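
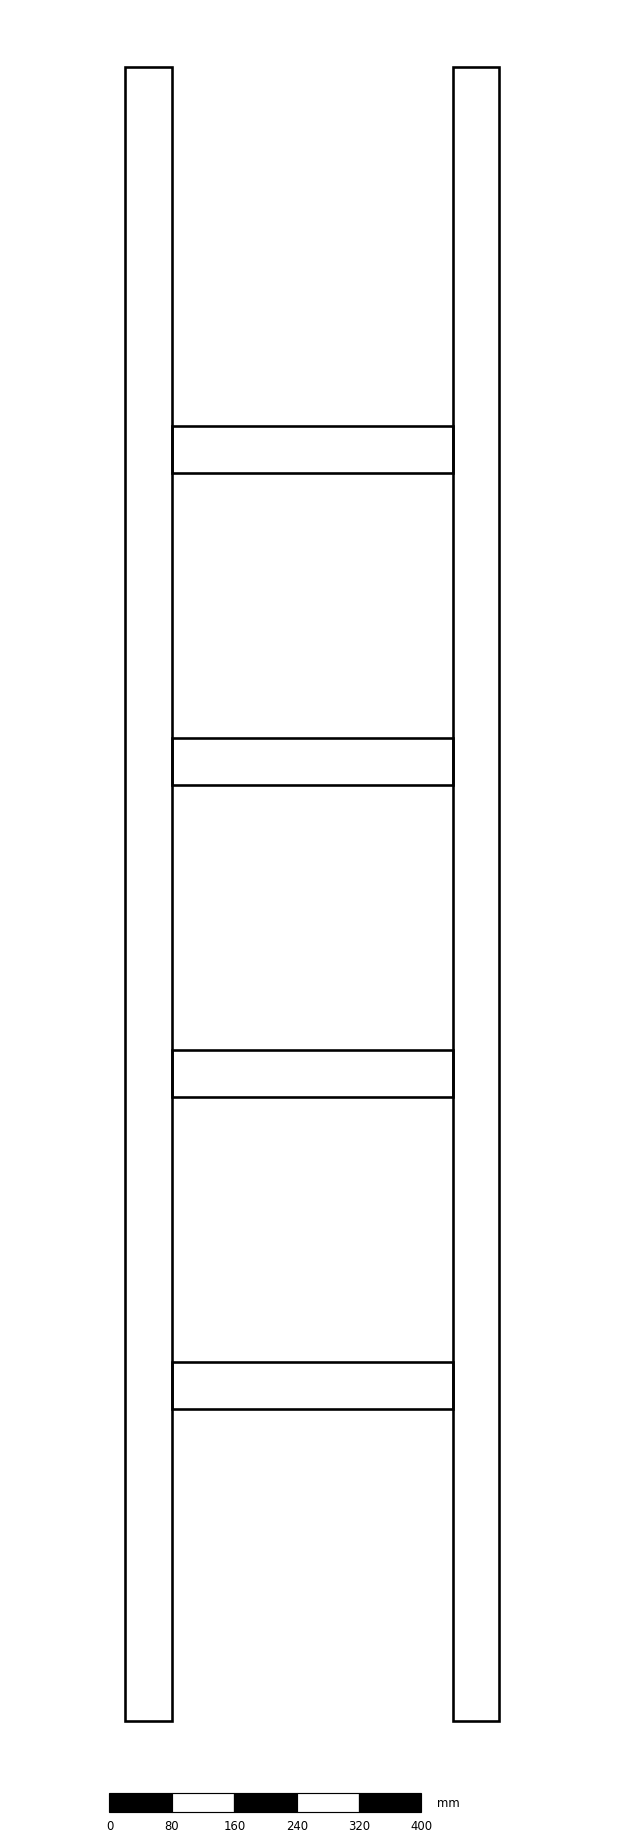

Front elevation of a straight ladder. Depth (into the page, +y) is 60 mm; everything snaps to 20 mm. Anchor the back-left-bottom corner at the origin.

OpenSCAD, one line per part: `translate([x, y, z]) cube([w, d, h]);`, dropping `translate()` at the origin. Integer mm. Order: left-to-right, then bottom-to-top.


cube([60, 60, 2120]);
translate([60, 0, 400]) cube([360, 60, 60]);
translate([60, 0, 800]) cube([360, 60, 60]);
translate([60, 0, 1200]) cube([360, 60, 60]);
translate([60, 0, 1600]) cube([360, 60, 60]);
translate([420, 0, 0]) cube([60, 60, 2120]);


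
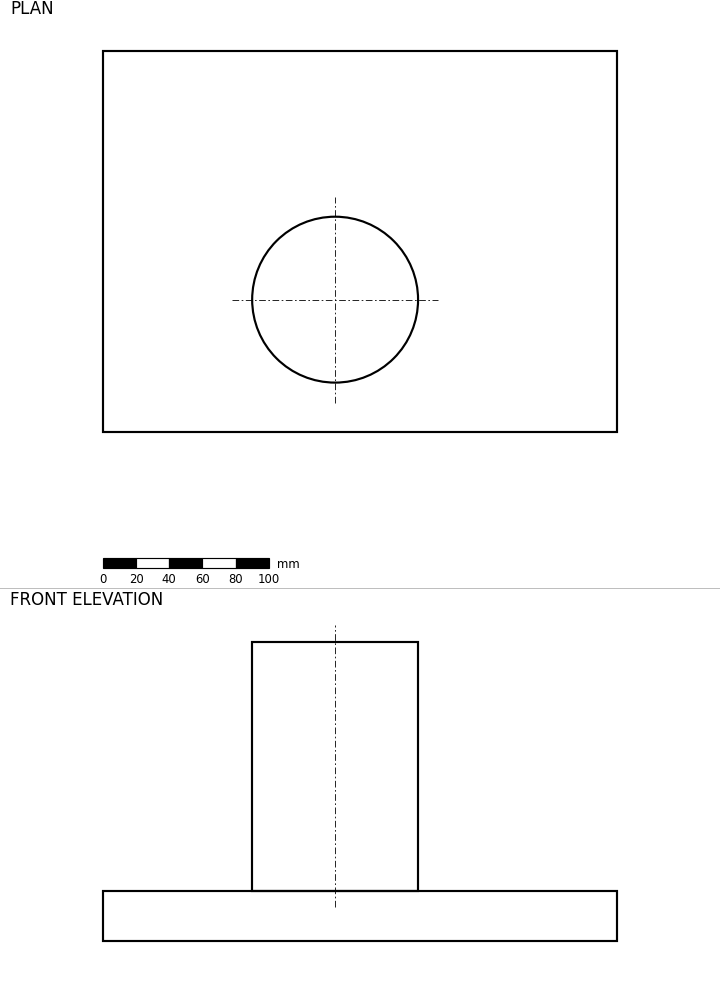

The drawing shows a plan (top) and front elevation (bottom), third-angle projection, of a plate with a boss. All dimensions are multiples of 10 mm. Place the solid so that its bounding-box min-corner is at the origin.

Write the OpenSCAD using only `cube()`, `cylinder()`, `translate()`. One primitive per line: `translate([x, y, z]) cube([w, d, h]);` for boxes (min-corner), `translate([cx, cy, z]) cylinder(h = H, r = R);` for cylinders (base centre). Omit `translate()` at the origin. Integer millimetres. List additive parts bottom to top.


cube([310, 230, 30]);
translate([140, 80, 30]) cylinder(h = 150, r = 50);


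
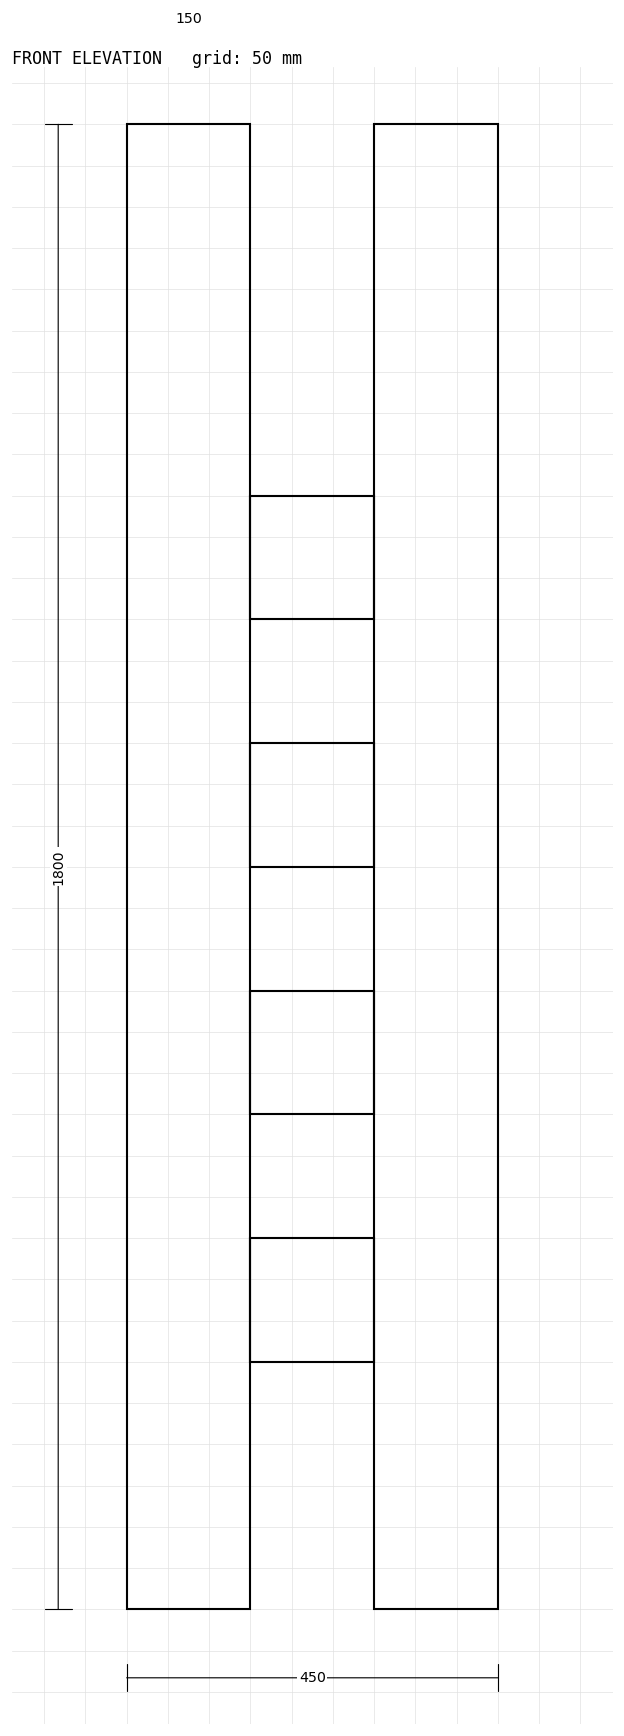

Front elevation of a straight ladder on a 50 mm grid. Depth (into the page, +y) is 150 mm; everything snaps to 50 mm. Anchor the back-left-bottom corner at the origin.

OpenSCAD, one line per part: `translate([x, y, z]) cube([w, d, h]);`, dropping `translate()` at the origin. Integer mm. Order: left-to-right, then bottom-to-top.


cube([150, 150, 1800]);
translate([150, 0, 300]) cube([150, 150, 150]);
translate([150, 0, 600]) cube([150, 150, 150]);
translate([150, 0, 900]) cube([150, 150, 150]);
translate([150, 0, 1200]) cube([150, 150, 150]);
translate([300, 0, 0]) cube([150, 150, 1800]);


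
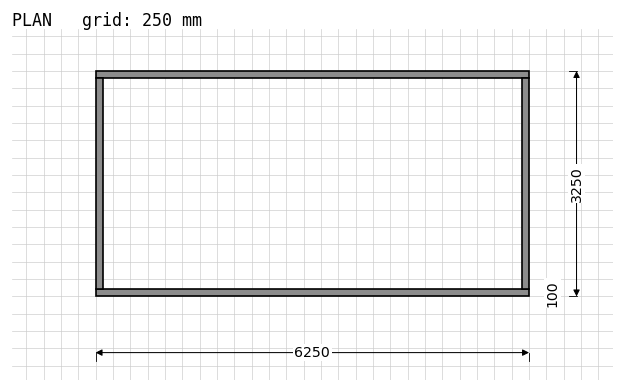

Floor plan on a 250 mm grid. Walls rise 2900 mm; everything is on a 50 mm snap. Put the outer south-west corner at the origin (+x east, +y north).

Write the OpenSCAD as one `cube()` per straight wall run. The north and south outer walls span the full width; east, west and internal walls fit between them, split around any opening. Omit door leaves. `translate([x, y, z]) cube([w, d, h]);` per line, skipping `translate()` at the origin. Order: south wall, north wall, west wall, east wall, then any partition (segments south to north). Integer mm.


cube([6250, 100, 2900]);
translate([0, 3150, 0]) cube([6250, 100, 2900]);
translate([0, 100, 0]) cube([100, 3050, 2900]);
translate([6150, 100, 0]) cube([100, 3050, 2900]);


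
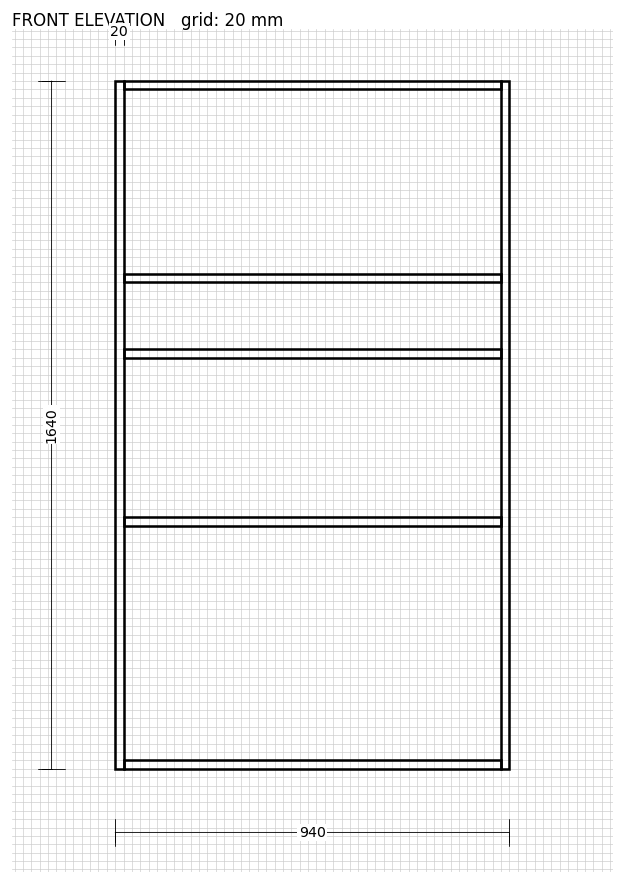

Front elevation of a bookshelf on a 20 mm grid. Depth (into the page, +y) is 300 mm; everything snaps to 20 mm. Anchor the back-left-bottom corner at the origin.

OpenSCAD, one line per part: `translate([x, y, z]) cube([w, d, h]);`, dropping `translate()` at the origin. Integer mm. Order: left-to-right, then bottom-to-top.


cube([20, 300, 1640]);
translate([20, 0, 0]) cube([900, 300, 20]);
translate([20, 0, 580]) cube([900, 300, 20]);
translate([20, 0, 980]) cube([900, 300, 20]);
translate([20, 0, 1160]) cube([900, 300, 20]);
translate([20, 0, 1620]) cube([900, 300, 20]);
translate([920, 0, 0]) cube([20, 300, 1640]);


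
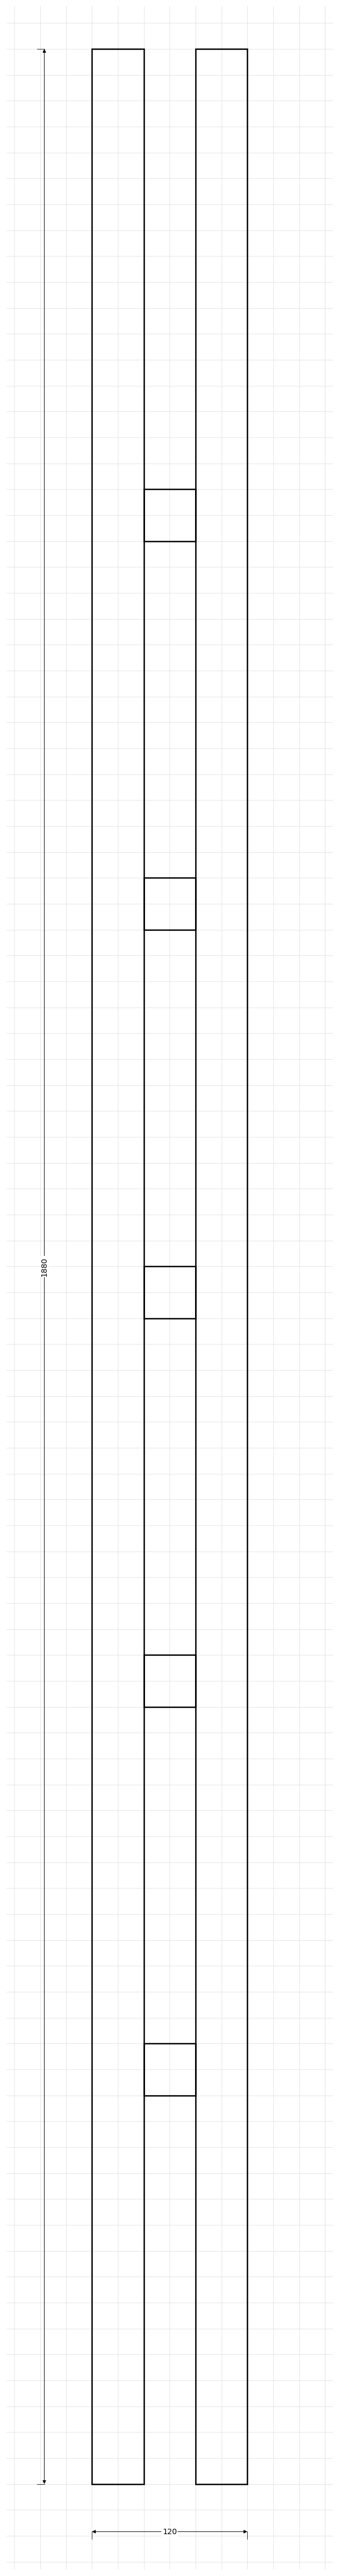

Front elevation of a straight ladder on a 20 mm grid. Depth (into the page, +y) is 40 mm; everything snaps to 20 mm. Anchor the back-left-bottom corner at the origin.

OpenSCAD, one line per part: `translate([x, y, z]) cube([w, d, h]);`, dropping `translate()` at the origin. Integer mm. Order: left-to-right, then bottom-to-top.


cube([40, 40, 1880]);
translate([40, 0, 300]) cube([40, 40, 40]);
translate([40, 0, 600]) cube([40, 40, 40]);
translate([40, 0, 900]) cube([40, 40, 40]);
translate([40, 0, 1200]) cube([40, 40, 40]);
translate([40, 0, 1500]) cube([40, 40, 40]);
translate([80, 0, 0]) cube([40, 40, 1880]);


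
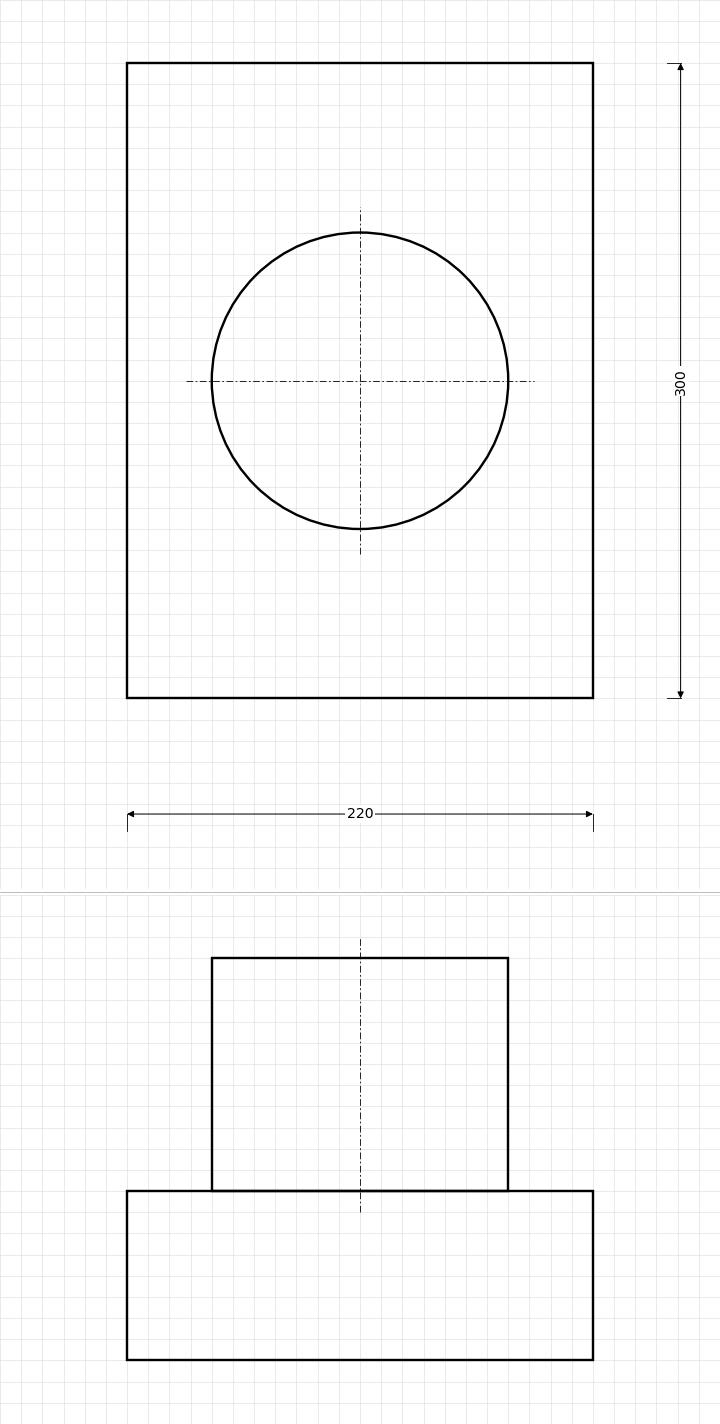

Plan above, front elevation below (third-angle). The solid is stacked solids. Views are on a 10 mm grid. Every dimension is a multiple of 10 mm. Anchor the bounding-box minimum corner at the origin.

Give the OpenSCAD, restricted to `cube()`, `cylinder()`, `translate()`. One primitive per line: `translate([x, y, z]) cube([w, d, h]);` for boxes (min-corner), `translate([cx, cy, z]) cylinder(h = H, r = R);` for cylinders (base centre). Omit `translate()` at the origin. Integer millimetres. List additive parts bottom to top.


cube([220, 300, 80]);
translate([110, 150, 80]) cylinder(h = 110, r = 70);


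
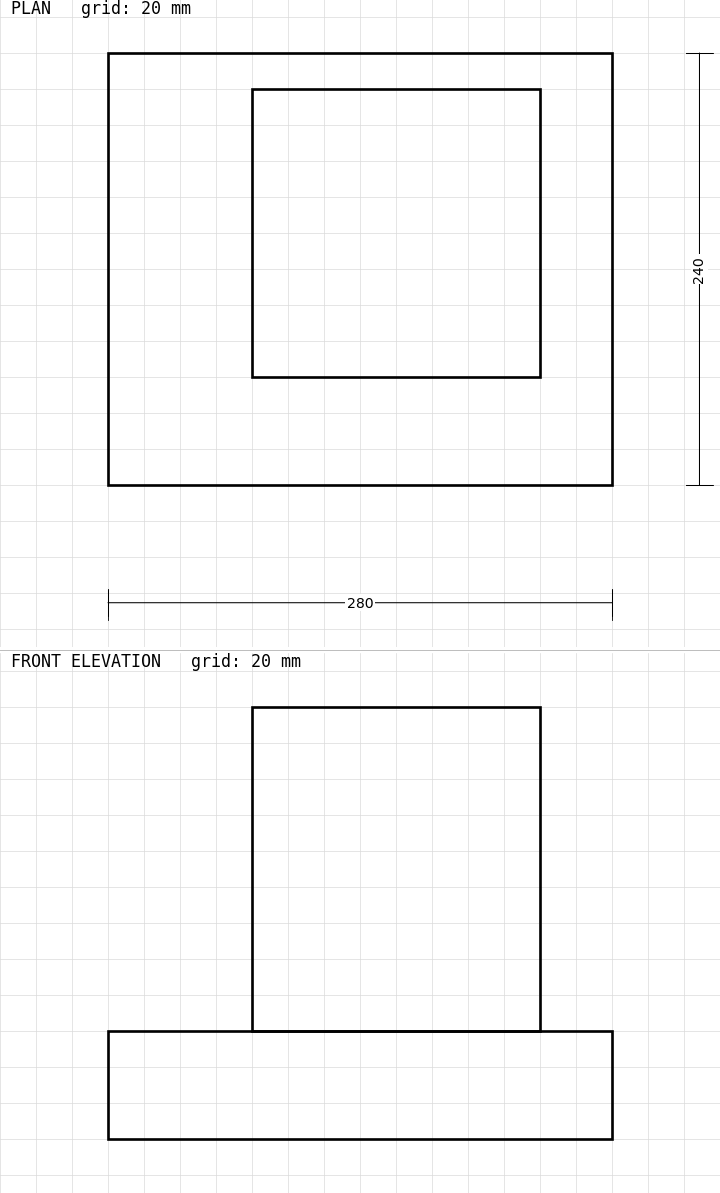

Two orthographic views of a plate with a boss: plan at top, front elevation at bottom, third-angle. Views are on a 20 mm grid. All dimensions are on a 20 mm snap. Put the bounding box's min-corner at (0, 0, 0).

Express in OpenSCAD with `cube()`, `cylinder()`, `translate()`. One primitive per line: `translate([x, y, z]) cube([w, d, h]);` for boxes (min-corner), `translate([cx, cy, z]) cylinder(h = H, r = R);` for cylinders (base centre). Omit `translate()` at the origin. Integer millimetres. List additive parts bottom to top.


cube([280, 240, 60]);
translate([80, 60, 60]) cube([160, 160, 180]);


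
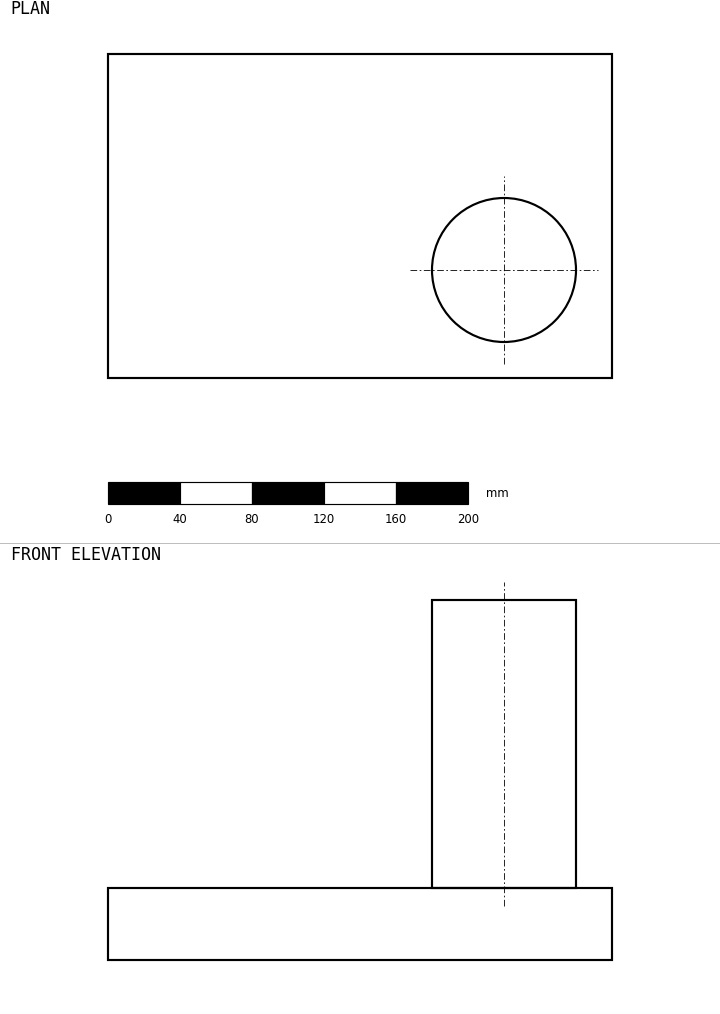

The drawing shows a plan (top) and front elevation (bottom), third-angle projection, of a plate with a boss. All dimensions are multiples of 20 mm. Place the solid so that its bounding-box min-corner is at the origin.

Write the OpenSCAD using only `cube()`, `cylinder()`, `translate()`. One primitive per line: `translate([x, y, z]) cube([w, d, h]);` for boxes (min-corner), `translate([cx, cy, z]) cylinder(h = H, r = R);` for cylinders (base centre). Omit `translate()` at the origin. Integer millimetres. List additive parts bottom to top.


cube([280, 180, 40]);
translate([220, 60, 40]) cylinder(h = 160, r = 40);


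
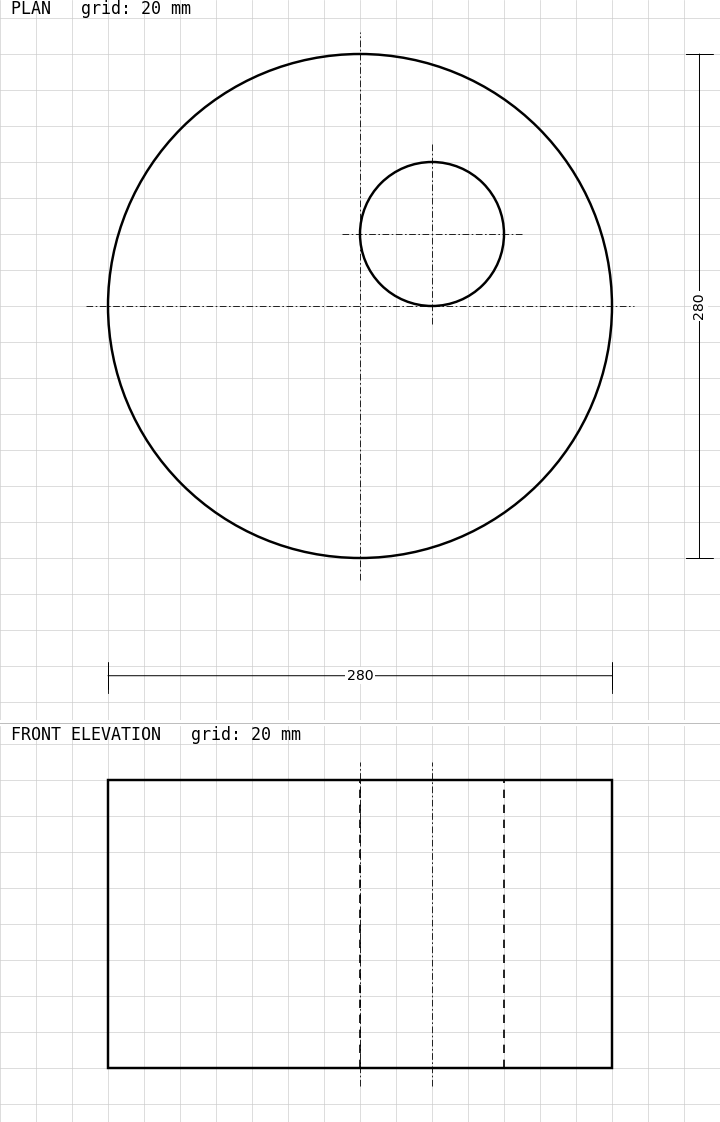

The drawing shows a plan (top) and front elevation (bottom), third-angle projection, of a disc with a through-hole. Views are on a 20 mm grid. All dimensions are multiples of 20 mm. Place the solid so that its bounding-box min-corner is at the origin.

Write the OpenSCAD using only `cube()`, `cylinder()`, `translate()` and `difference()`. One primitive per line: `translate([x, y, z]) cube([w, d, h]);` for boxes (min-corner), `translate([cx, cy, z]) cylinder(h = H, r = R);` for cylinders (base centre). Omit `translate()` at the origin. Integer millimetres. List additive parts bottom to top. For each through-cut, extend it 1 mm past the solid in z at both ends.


difference() {
  translate([140, 140, 0]) cylinder(h = 160, r = 140);
  translate([180, 180, -1]) cylinder(h = 162, r = 40);
}


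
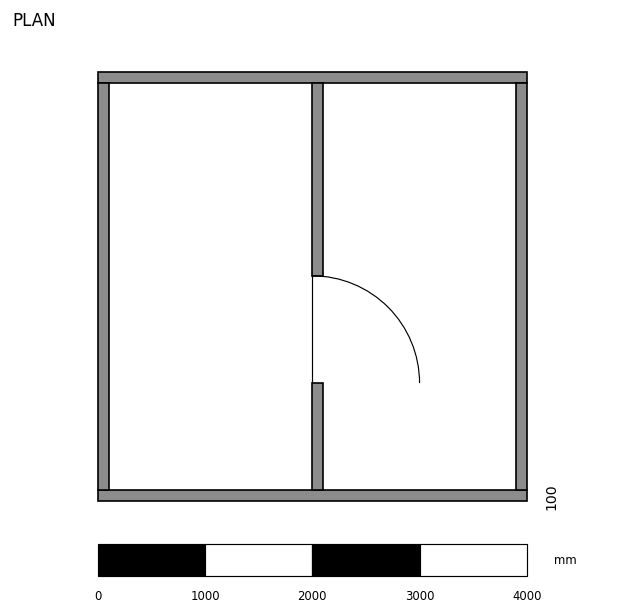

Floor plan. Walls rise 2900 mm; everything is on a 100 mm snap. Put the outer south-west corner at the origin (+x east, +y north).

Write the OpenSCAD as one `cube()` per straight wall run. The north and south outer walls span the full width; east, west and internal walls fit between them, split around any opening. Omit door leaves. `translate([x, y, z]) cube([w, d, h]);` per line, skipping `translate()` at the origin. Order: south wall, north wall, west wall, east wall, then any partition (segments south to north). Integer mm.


cube([4000, 100, 2900]);
translate([0, 3900, 0]) cube([4000, 100, 2900]);
translate([0, 100, 0]) cube([100, 3800, 2900]);
translate([3900, 100, 0]) cube([100, 3800, 2900]);
translate([2000, 100, 0]) cube([100, 1000, 2900]);
translate([2000, 2100, 0]) cube([100, 1800, 2900]);


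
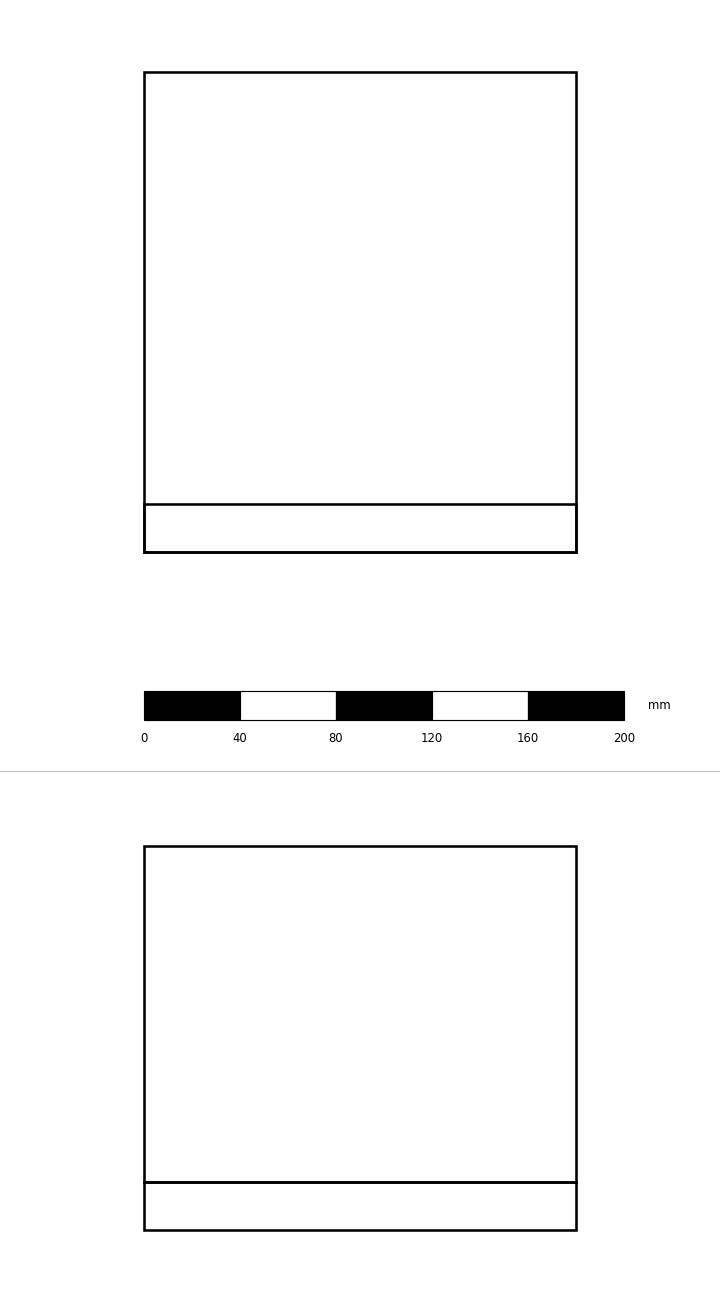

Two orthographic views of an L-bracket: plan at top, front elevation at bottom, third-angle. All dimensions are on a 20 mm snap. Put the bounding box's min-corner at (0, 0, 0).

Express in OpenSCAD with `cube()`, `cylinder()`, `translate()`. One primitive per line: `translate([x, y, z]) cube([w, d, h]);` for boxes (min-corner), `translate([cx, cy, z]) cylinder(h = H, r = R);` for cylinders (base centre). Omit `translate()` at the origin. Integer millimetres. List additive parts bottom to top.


cube([180, 200, 20]);
translate([0, 0, 20]) cube([180, 20, 140]);


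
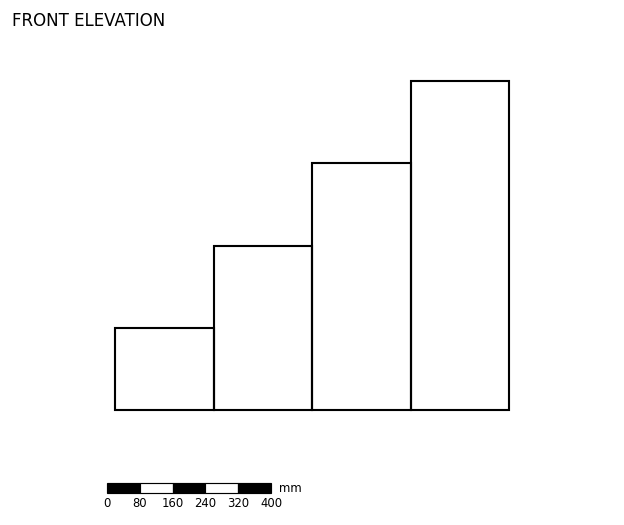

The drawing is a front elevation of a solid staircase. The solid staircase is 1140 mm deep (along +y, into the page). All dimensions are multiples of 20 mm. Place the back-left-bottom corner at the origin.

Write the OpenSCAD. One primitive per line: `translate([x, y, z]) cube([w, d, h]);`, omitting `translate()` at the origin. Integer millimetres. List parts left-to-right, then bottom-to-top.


cube([240, 1140, 200]);
translate([240, 0, 0]) cube([240, 1140, 400]);
translate([480, 0, 0]) cube([240, 1140, 600]);
translate([720, 0, 0]) cube([240, 1140, 800]);


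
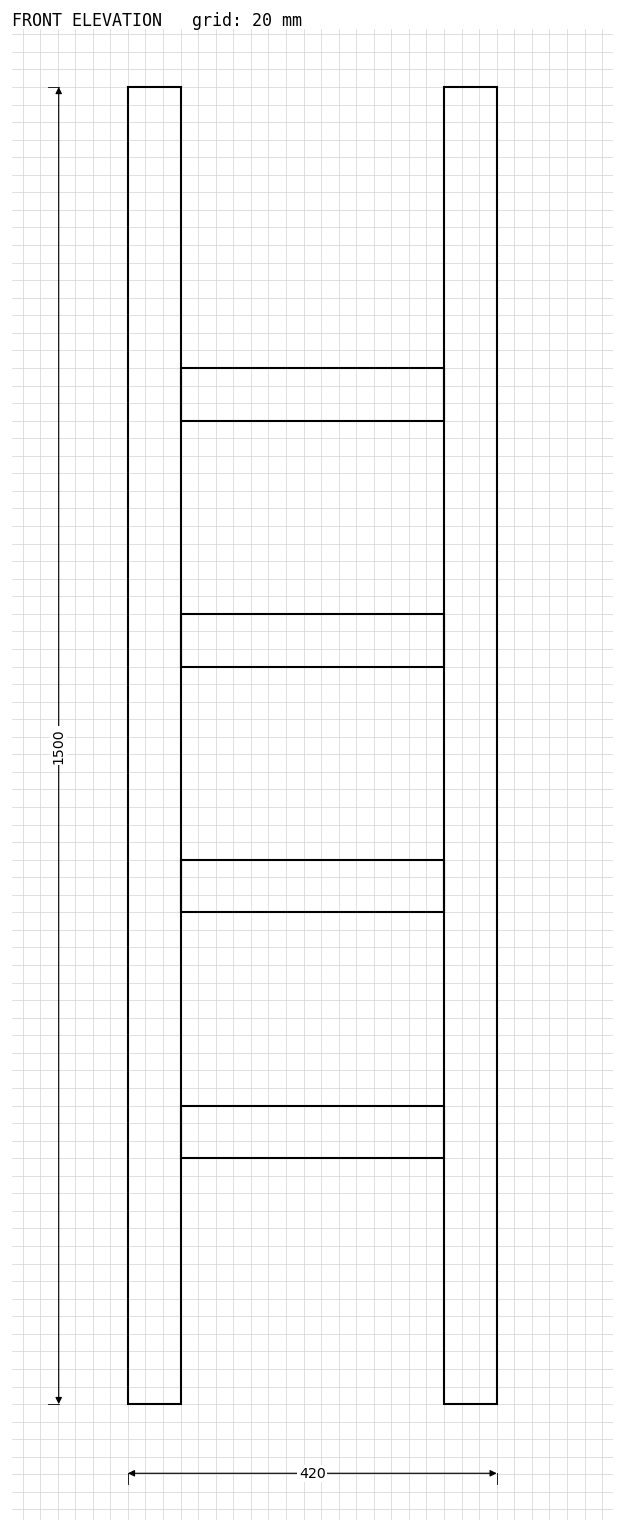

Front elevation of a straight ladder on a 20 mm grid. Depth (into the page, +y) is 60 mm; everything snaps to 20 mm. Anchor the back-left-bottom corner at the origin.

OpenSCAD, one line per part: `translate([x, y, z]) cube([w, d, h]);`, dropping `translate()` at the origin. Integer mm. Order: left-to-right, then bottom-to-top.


cube([60, 60, 1500]);
translate([60, 0, 280]) cube([300, 60, 60]);
translate([60, 0, 560]) cube([300, 60, 60]);
translate([60, 0, 840]) cube([300, 60, 60]);
translate([60, 0, 1120]) cube([300, 60, 60]);
translate([360, 0, 0]) cube([60, 60, 1500]);


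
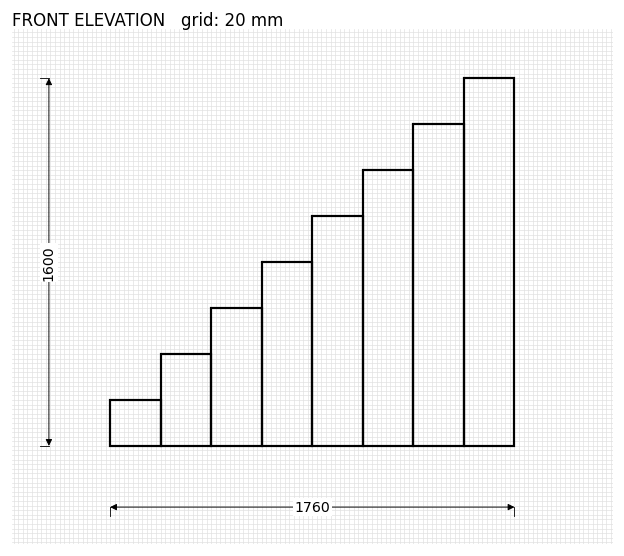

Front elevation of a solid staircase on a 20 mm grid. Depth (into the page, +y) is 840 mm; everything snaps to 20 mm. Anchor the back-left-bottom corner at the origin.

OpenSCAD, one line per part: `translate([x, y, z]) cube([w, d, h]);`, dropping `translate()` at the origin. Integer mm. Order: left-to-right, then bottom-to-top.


cube([220, 840, 200]);
translate([220, 0, 0]) cube([220, 840, 400]);
translate([440, 0, 0]) cube([220, 840, 600]);
translate([660, 0, 0]) cube([220, 840, 800]);
translate([880, 0, 0]) cube([220, 840, 1000]);
translate([1100, 0, 0]) cube([220, 840, 1200]);
translate([1320, 0, 0]) cube([220, 840, 1400]);
translate([1540, 0, 0]) cube([220, 840, 1600]);


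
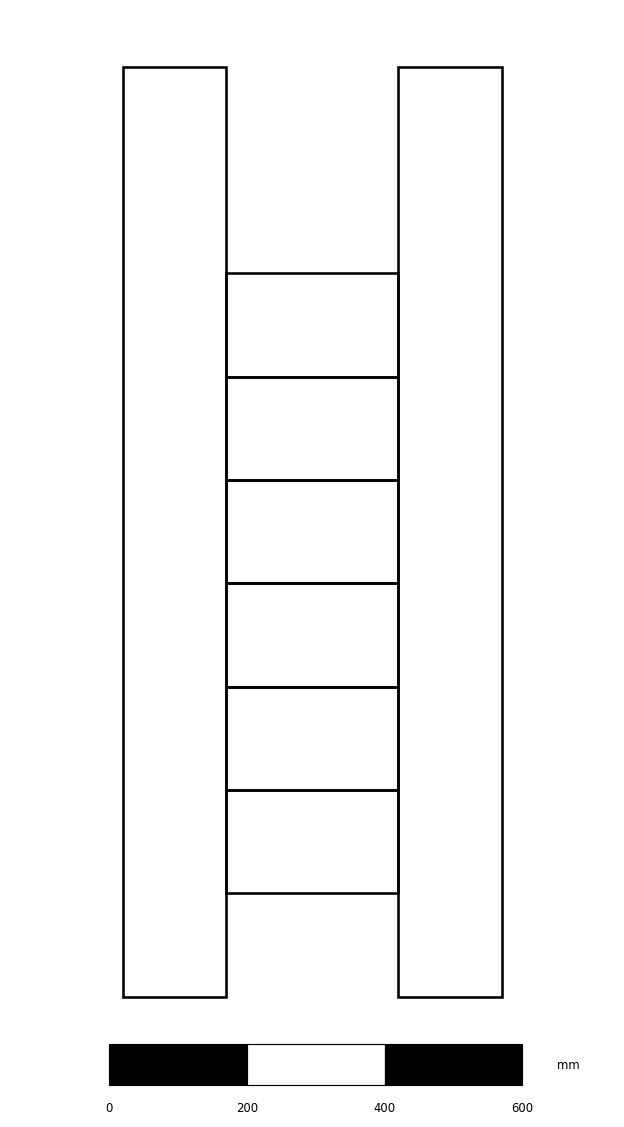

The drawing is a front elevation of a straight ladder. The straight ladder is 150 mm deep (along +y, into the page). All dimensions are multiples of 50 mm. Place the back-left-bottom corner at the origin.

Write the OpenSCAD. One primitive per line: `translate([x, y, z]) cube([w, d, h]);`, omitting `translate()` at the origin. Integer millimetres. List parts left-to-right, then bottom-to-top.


cube([150, 150, 1350]);
translate([150, 0, 150]) cube([250, 150, 150]);
translate([150, 0, 300]) cube([250, 150, 150]);
translate([150, 0, 450]) cube([250, 150, 150]);
translate([150, 0, 600]) cube([250, 150, 150]);
translate([150, 0, 750]) cube([250, 150, 150]);
translate([150, 0, 900]) cube([250, 150, 150]);
translate([400, 0, 0]) cube([150, 150, 1350]);


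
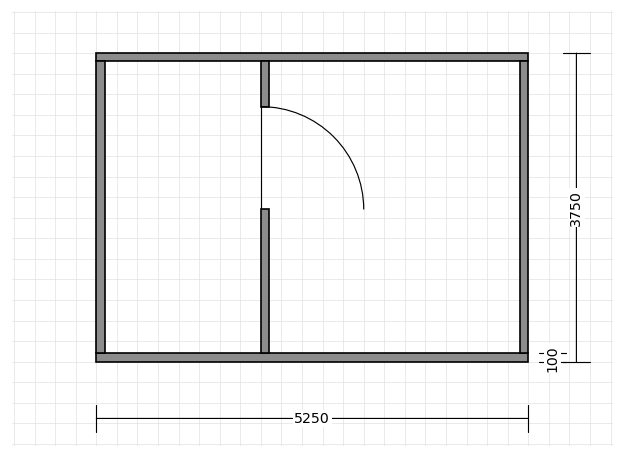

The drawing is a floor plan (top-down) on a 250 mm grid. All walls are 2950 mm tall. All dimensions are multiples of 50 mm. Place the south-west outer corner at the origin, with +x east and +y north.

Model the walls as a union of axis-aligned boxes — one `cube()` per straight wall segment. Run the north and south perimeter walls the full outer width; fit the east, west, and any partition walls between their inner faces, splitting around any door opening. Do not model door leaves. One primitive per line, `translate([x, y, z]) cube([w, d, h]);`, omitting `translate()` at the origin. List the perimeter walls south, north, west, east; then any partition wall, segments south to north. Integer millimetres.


cube([5250, 100, 2950]);
translate([0, 3650, 0]) cube([5250, 100, 2950]);
translate([0, 100, 0]) cube([100, 3550, 2950]);
translate([5150, 100, 0]) cube([100, 3550, 2950]);
translate([2000, 100, 0]) cube([100, 1750, 2950]);
translate([2000, 3100, 0]) cube([100, 550, 2950]);


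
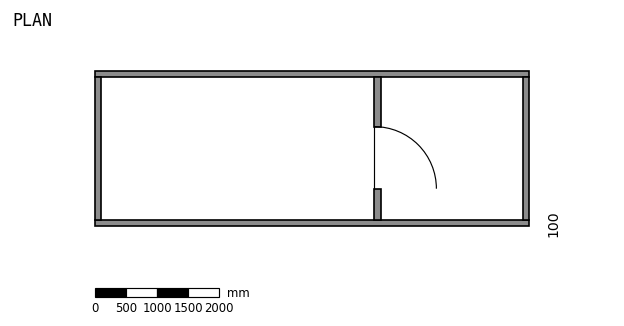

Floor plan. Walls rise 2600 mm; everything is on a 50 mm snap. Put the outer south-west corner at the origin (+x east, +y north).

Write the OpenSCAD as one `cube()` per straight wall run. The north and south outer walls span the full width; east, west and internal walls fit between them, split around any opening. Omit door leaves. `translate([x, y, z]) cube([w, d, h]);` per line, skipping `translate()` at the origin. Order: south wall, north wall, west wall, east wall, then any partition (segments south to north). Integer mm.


cube([7000, 100, 2600]);
translate([0, 2400, 0]) cube([7000, 100, 2600]);
translate([0, 100, 0]) cube([100, 2300, 2600]);
translate([6900, 100, 0]) cube([100, 2300, 2600]);
translate([4500, 100, 0]) cube([100, 500, 2600]);
translate([4500, 1600, 0]) cube([100, 800, 2600]);


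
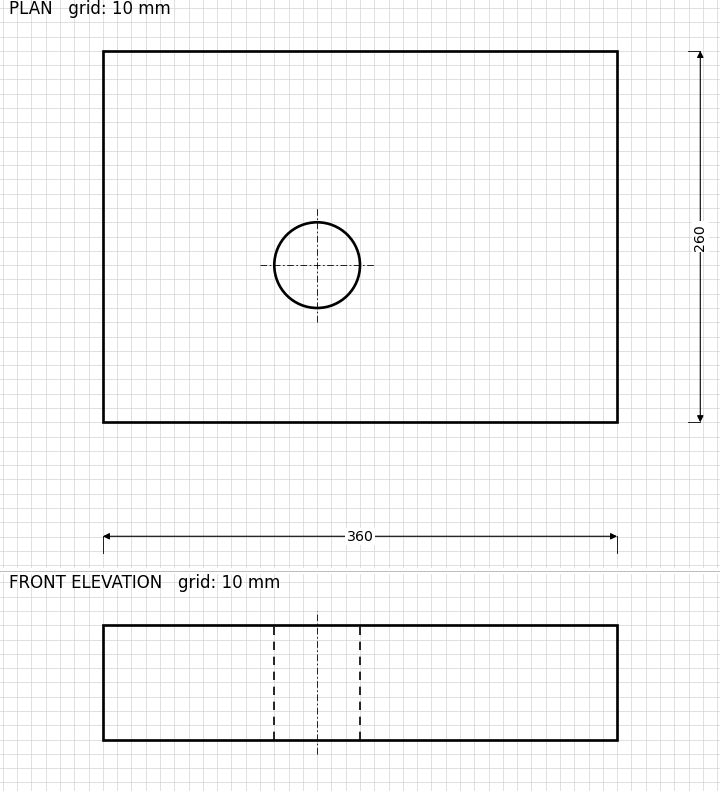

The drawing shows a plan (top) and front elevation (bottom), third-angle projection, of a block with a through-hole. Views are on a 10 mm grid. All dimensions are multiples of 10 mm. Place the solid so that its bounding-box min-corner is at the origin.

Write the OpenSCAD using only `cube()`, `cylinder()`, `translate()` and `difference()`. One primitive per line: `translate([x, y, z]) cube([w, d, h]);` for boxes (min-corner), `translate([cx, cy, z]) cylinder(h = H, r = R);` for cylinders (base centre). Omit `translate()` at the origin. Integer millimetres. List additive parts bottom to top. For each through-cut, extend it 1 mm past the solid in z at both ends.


difference() {
  cube([360, 260, 80]);
  translate([150, 110, -1]) cylinder(h = 82, r = 30);
}


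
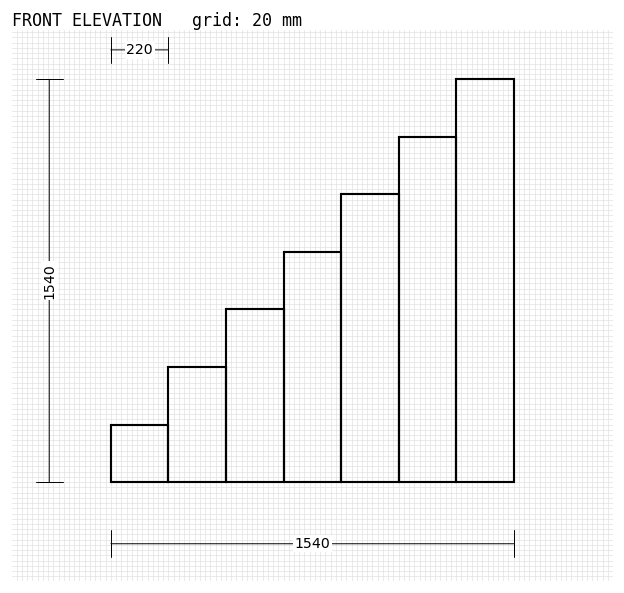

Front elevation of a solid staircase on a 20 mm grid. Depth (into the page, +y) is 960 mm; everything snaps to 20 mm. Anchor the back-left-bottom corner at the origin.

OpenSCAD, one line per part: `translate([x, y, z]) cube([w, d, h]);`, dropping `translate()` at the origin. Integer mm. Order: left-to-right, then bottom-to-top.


cube([220, 960, 220]);
translate([220, 0, 0]) cube([220, 960, 440]);
translate([440, 0, 0]) cube([220, 960, 660]);
translate([660, 0, 0]) cube([220, 960, 880]);
translate([880, 0, 0]) cube([220, 960, 1100]);
translate([1100, 0, 0]) cube([220, 960, 1320]);
translate([1320, 0, 0]) cube([220, 960, 1540]);


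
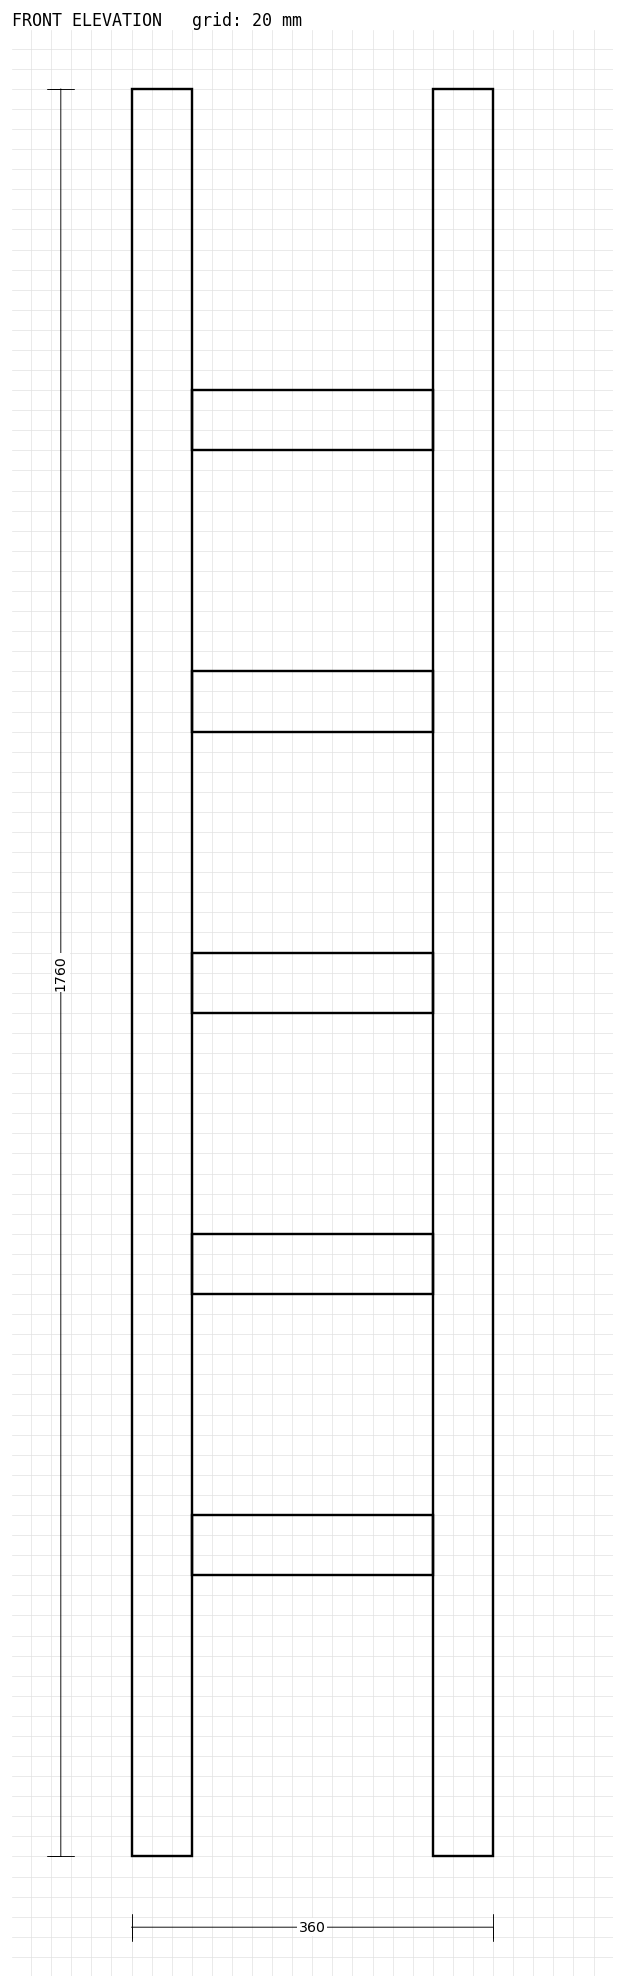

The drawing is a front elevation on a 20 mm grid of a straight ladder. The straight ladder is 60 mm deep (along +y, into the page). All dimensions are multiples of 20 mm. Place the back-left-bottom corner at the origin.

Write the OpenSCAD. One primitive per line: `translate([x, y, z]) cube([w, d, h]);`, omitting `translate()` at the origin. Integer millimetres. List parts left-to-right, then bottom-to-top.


cube([60, 60, 1760]);
translate([60, 0, 280]) cube([240, 60, 60]);
translate([60, 0, 560]) cube([240, 60, 60]);
translate([60, 0, 840]) cube([240, 60, 60]);
translate([60, 0, 1120]) cube([240, 60, 60]);
translate([60, 0, 1400]) cube([240, 60, 60]);
translate([300, 0, 0]) cube([60, 60, 1760]);


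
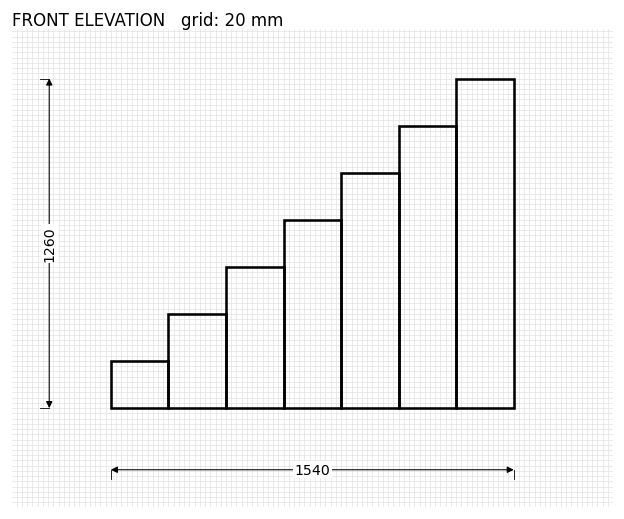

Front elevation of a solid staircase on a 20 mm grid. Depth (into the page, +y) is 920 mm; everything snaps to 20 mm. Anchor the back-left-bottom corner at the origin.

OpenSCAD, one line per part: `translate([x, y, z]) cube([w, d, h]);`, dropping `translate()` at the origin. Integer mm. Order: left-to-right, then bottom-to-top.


cube([220, 920, 180]);
translate([220, 0, 0]) cube([220, 920, 360]);
translate([440, 0, 0]) cube([220, 920, 540]);
translate([660, 0, 0]) cube([220, 920, 720]);
translate([880, 0, 0]) cube([220, 920, 900]);
translate([1100, 0, 0]) cube([220, 920, 1080]);
translate([1320, 0, 0]) cube([220, 920, 1260]);


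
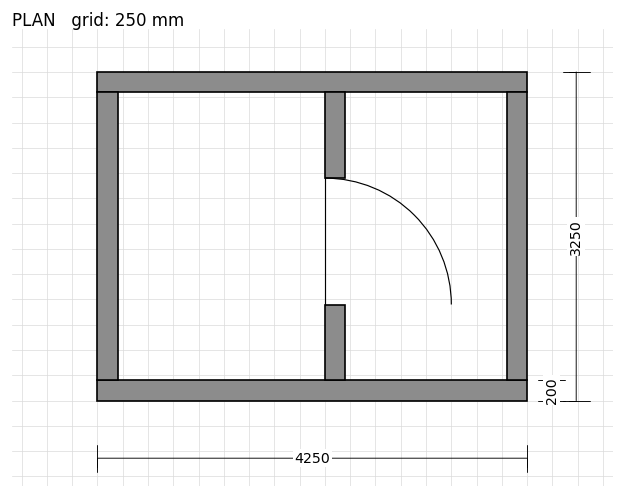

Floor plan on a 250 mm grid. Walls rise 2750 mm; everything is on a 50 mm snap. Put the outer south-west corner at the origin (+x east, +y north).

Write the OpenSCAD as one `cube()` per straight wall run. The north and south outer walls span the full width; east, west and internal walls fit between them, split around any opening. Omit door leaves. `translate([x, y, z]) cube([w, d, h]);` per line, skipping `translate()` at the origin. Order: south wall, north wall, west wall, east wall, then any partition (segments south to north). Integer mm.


cube([4250, 200, 2750]);
translate([0, 3050, 0]) cube([4250, 200, 2750]);
translate([0, 200, 0]) cube([200, 2850, 2750]);
translate([4050, 200, 0]) cube([200, 2850, 2750]);
translate([2250, 200, 0]) cube([200, 750, 2750]);
translate([2250, 2200, 0]) cube([200, 850, 2750]);


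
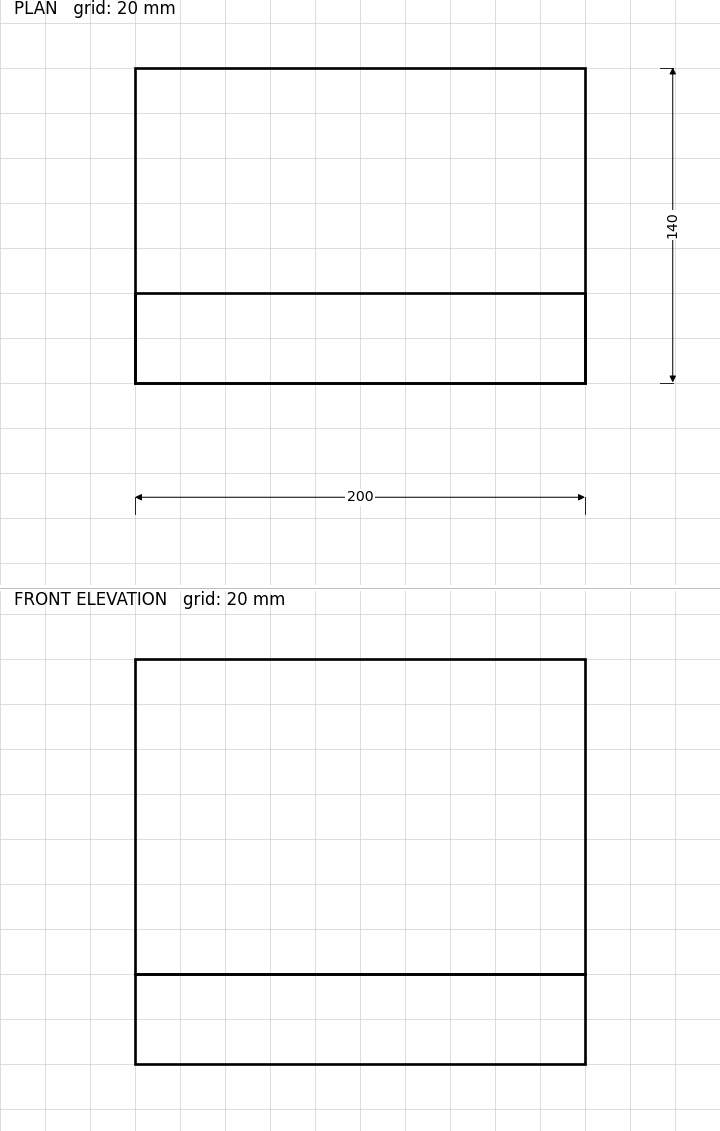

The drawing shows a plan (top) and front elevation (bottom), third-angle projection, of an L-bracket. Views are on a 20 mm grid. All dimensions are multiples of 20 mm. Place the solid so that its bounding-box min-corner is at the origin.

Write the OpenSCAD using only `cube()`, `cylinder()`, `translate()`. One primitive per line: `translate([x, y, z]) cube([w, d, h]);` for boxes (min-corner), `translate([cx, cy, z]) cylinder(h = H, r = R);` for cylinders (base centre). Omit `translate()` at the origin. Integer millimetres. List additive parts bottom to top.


cube([200, 140, 40]);
translate([0, 0, 40]) cube([200, 40, 140]);


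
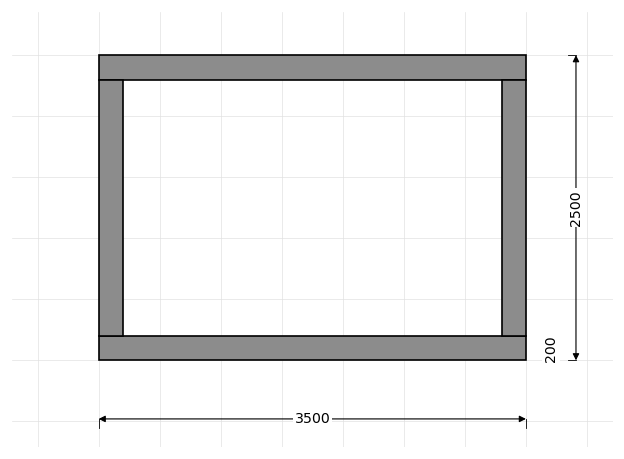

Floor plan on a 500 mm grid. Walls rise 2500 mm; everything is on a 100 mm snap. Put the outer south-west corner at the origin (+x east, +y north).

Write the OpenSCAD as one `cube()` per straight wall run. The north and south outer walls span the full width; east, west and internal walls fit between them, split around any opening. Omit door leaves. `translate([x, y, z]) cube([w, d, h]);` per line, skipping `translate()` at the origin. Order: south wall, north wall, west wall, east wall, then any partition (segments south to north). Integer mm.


cube([3500, 200, 2500]);
translate([0, 2300, 0]) cube([3500, 200, 2500]);
translate([0, 200, 0]) cube([200, 2100, 2500]);
translate([3300, 200, 0]) cube([200, 2100, 2500]);


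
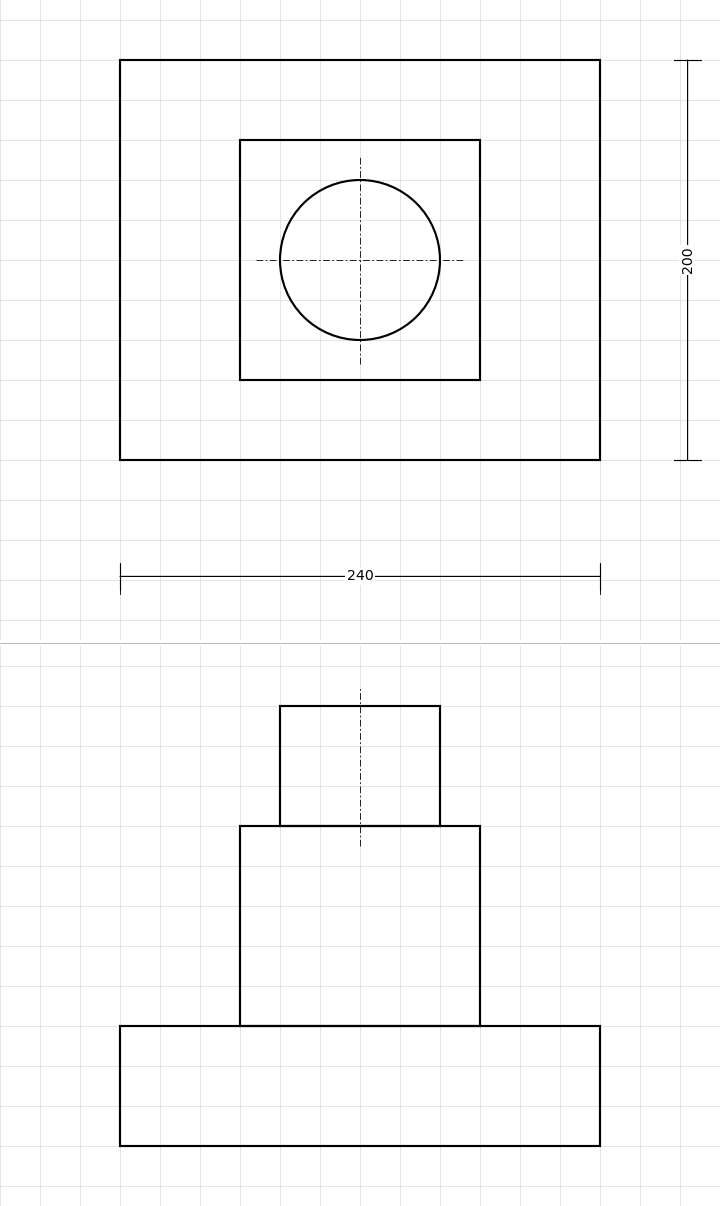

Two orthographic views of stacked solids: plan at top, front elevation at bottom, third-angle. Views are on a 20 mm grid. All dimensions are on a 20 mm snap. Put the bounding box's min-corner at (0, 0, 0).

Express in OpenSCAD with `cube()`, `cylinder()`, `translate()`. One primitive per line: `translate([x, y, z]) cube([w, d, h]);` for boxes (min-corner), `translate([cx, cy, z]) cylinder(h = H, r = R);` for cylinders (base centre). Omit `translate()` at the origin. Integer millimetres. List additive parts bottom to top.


cube([240, 200, 60]);
translate([60, 40, 60]) cube([120, 120, 100]);
translate([120, 100, 160]) cylinder(h = 60, r = 40);


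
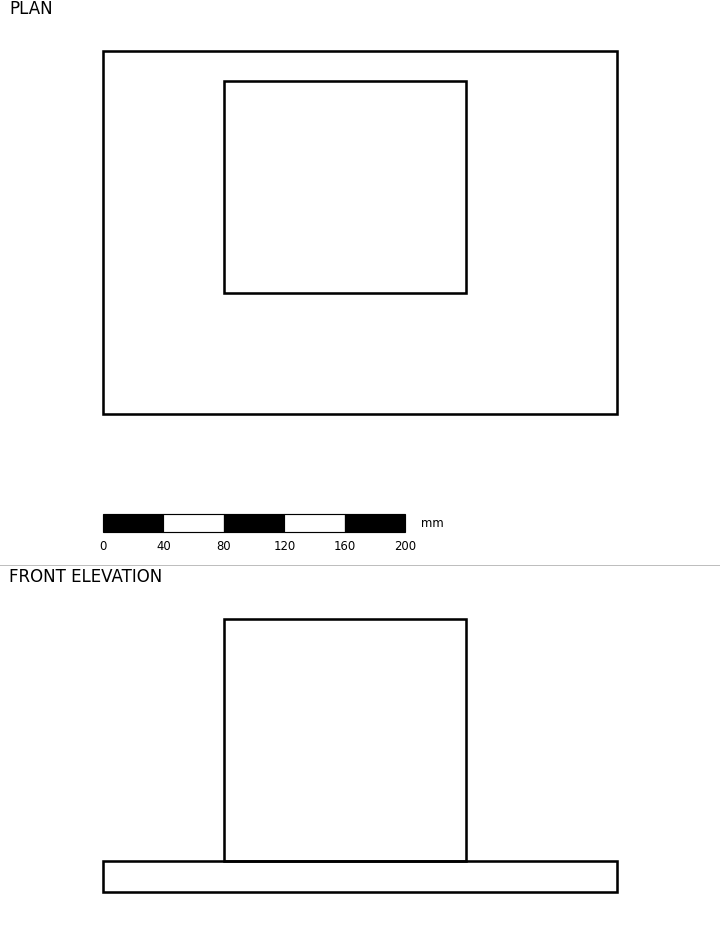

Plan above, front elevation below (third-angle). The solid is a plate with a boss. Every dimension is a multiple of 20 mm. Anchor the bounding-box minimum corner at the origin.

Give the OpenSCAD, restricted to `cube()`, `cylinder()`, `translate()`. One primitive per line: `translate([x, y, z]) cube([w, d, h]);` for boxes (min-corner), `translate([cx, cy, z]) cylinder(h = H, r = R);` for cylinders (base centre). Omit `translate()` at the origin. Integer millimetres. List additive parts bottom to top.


cube([340, 240, 20]);
translate([80, 80, 20]) cube([160, 140, 160]);


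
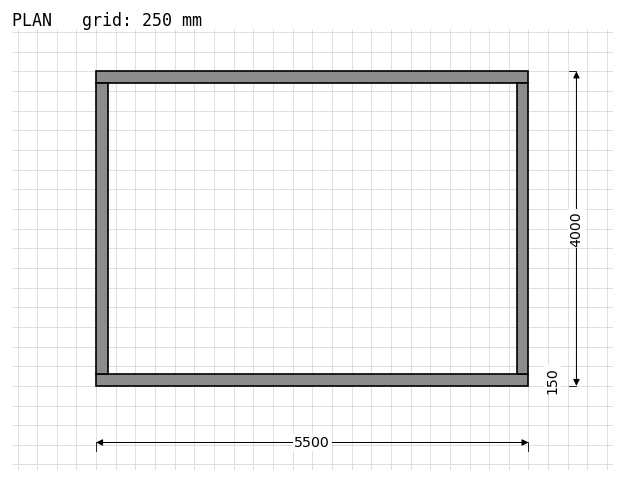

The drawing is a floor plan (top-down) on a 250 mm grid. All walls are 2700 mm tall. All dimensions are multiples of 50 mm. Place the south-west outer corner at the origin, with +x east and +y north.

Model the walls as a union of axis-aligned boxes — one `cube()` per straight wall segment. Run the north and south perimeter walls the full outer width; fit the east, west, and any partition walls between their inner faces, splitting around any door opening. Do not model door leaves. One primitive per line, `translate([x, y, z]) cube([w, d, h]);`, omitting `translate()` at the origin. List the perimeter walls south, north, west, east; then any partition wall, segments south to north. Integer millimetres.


cube([5500, 150, 2700]);
translate([0, 3850, 0]) cube([5500, 150, 2700]);
translate([0, 150, 0]) cube([150, 3700, 2700]);
translate([5350, 150, 0]) cube([150, 3700, 2700]);


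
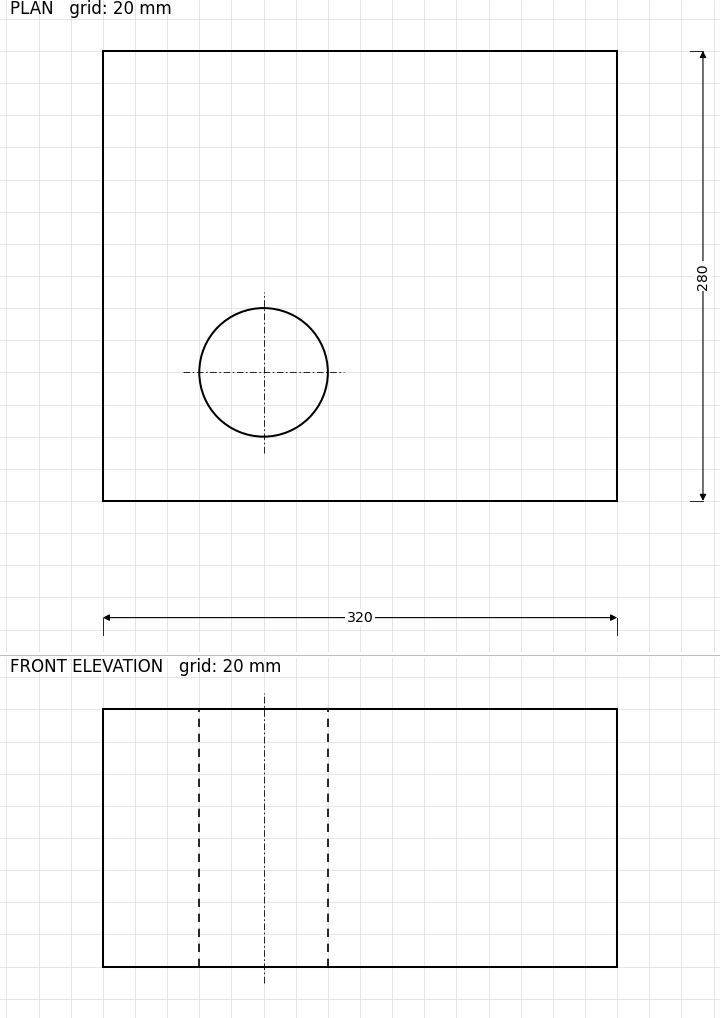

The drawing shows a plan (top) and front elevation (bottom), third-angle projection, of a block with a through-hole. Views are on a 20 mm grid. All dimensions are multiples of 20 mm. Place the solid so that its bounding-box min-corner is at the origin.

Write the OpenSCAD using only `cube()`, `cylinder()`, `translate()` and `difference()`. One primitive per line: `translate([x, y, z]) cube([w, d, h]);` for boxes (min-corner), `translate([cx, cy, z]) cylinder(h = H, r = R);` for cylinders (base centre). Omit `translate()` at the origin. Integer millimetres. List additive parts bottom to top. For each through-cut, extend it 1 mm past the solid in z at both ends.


difference() {
  cube([320, 280, 160]);
  translate([100, 80, -1]) cylinder(h = 162, r = 40);
}


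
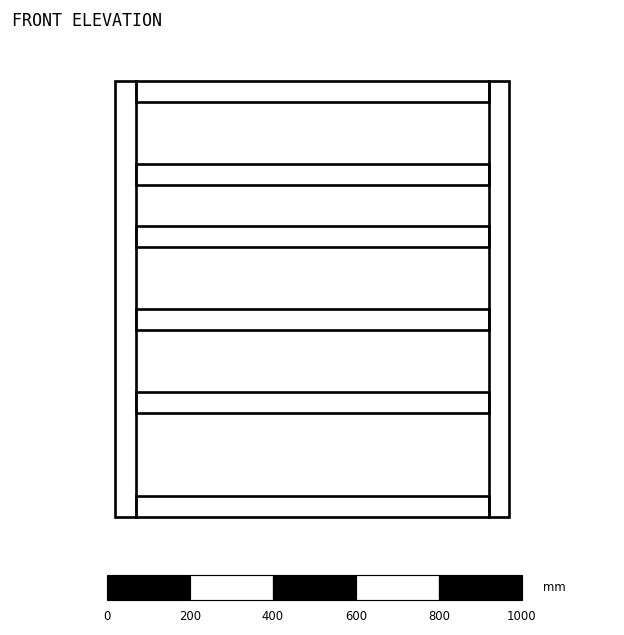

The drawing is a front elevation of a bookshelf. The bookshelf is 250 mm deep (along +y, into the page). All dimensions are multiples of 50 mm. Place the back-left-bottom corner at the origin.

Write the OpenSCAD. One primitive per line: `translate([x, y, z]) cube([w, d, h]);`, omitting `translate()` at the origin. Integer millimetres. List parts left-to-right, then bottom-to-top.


cube([50, 250, 1050]);
translate([50, 0, 0]) cube([850, 250, 50]);
translate([50, 0, 250]) cube([850, 250, 50]);
translate([50, 0, 450]) cube([850, 250, 50]);
translate([50, 0, 650]) cube([850, 250, 50]);
translate([50, 0, 800]) cube([850, 250, 50]);
translate([50, 0, 1000]) cube([850, 250, 50]);
translate([900, 0, 0]) cube([50, 250, 1050]);


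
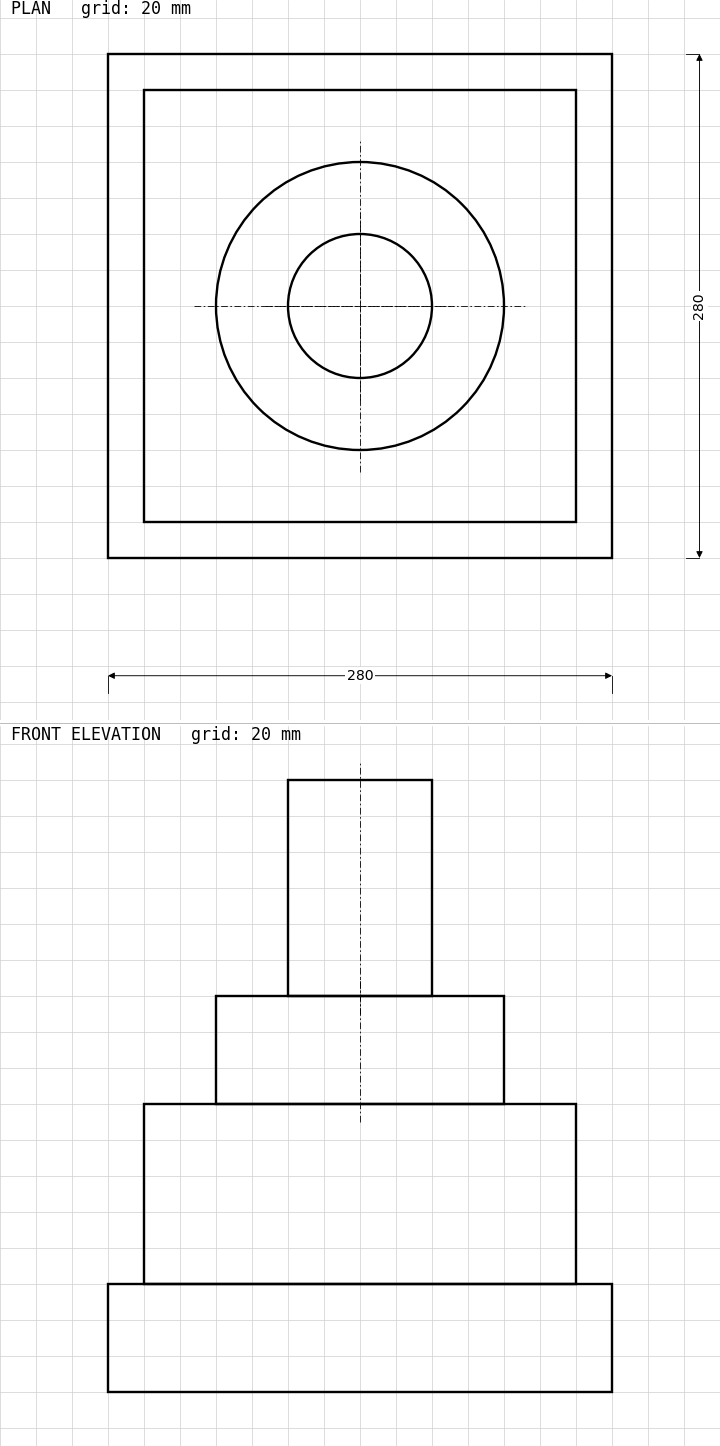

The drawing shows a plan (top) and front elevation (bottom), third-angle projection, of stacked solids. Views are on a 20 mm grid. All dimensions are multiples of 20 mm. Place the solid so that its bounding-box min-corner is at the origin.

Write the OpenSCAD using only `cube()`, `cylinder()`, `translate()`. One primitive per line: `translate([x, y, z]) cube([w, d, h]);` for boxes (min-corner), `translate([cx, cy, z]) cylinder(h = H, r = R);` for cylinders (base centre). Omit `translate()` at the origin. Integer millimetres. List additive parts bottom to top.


cube([280, 280, 60]);
translate([20, 20, 60]) cube([240, 240, 100]);
translate([140, 140, 160]) cylinder(h = 60, r = 80);
translate([140, 140, 220]) cylinder(h = 120, r = 40);


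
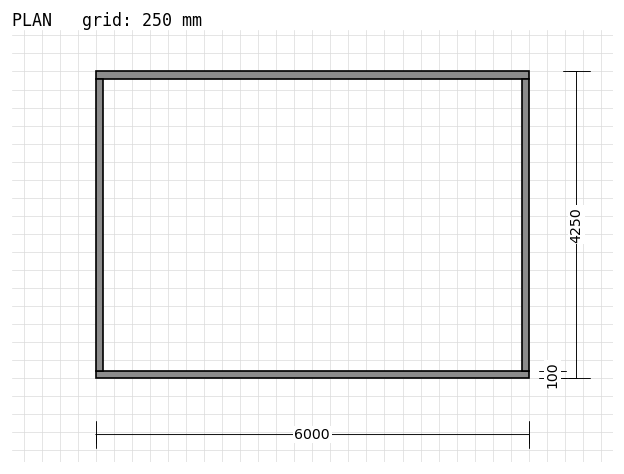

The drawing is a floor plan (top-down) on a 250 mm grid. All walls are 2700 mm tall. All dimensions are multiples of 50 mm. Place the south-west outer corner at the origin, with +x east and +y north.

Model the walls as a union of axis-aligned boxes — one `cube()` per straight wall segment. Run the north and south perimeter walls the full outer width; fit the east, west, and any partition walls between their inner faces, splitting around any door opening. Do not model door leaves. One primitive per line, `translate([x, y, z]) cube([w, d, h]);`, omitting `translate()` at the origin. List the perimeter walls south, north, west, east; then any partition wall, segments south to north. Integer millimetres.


cube([6000, 100, 2700]);
translate([0, 4150, 0]) cube([6000, 100, 2700]);
translate([0, 100, 0]) cube([100, 4050, 2700]);
translate([5900, 100, 0]) cube([100, 4050, 2700]);


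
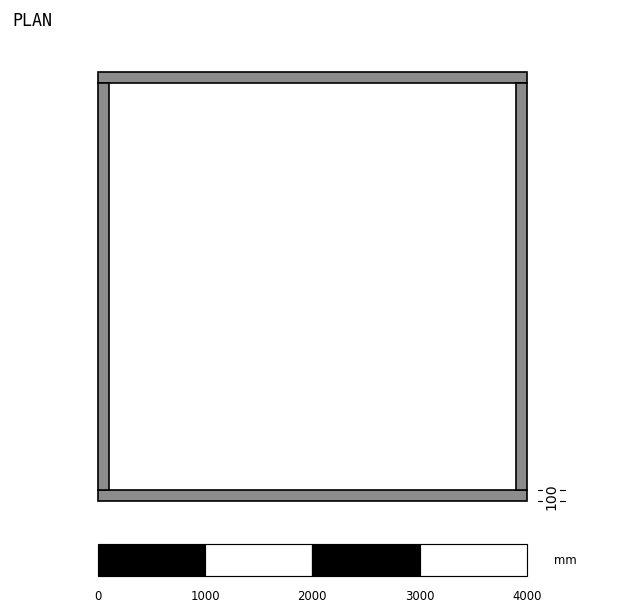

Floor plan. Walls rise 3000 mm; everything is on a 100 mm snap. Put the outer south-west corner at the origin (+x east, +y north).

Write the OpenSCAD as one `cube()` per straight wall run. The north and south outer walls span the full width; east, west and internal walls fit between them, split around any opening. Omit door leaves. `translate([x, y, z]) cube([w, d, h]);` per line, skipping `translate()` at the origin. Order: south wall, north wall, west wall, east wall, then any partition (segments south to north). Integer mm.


cube([4000, 100, 3000]);
translate([0, 3900, 0]) cube([4000, 100, 3000]);
translate([0, 100, 0]) cube([100, 3800, 3000]);
translate([3900, 100, 0]) cube([100, 3800, 3000]);


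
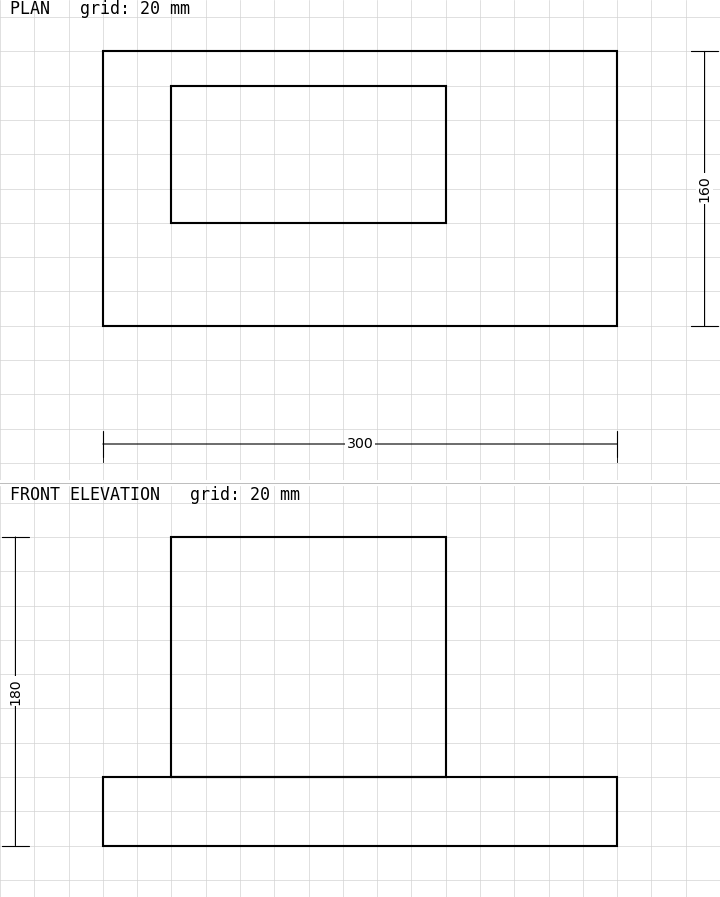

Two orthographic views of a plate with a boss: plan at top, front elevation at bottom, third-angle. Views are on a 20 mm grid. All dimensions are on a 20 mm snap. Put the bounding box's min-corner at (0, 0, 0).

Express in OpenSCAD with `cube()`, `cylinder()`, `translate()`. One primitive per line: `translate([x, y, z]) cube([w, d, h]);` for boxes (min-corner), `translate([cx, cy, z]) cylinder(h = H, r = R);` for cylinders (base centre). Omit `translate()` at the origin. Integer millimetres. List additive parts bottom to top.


cube([300, 160, 40]);
translate([40, 60, 40]) cube([160, 80, 140]);


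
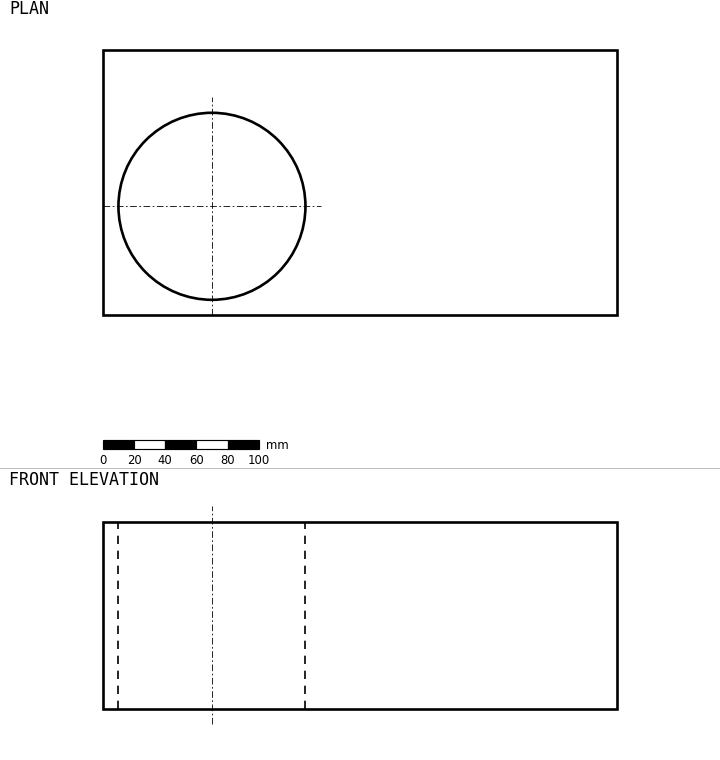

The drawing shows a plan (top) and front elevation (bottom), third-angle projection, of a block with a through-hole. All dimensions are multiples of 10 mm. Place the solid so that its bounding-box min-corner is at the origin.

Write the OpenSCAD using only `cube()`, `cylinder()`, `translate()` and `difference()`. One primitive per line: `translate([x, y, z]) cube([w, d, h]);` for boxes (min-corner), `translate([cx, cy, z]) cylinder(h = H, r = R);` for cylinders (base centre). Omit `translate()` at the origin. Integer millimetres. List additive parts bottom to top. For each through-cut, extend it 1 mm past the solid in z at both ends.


difference() {
  cube([330, 170, 120]);
  translate([70, 70, -1]) cylinder(h = 122, r = 60);
}
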